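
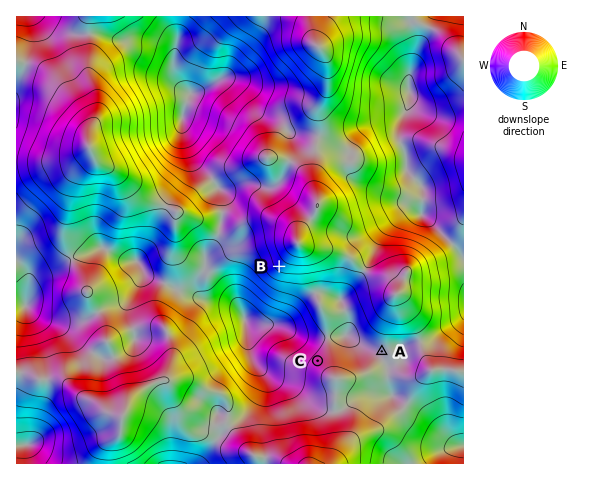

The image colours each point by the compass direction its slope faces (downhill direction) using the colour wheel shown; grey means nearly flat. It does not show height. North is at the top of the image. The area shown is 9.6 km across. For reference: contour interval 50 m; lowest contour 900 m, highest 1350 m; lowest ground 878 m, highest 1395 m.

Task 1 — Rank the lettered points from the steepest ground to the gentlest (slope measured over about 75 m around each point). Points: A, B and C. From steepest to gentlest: B C A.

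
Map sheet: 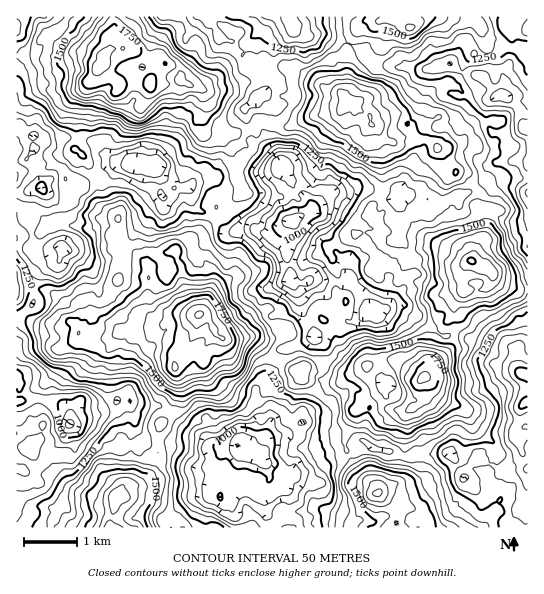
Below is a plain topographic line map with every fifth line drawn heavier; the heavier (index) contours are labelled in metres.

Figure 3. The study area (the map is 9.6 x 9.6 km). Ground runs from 880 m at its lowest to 1910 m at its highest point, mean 1340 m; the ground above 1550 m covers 15.1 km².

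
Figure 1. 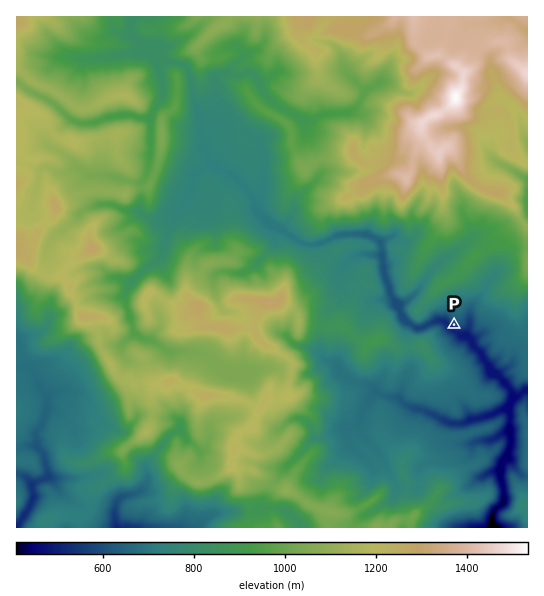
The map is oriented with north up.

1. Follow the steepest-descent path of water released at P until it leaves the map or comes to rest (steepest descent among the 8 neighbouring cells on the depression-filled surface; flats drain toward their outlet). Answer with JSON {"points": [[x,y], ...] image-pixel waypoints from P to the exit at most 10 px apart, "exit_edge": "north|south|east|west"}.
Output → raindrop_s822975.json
{"points": [[454, 325], [458, 334], [469, 339], [478, 350], [485, 361], [494, 371], [503, 382], [511, 393], [510, 403], [510, 414], [510, 425], [510, 435], [510, 446], [503, 457], [502, 467], [502, 478], [503, 489], [503, 499], [495, 510], [493, 521], [493, 527]], "exit_edge": "south"}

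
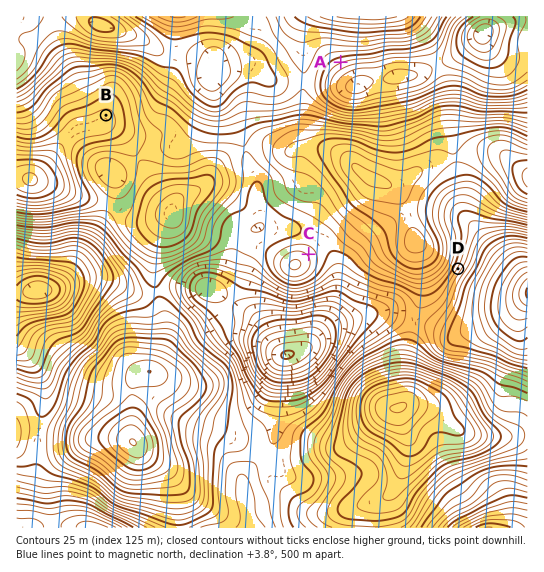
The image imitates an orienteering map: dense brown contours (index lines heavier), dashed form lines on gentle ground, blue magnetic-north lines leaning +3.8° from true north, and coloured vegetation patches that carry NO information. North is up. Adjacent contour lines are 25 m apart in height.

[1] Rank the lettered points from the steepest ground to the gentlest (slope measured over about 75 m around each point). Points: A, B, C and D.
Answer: D A C B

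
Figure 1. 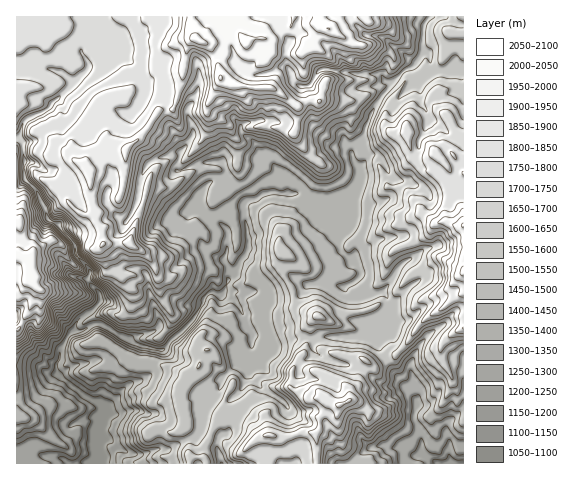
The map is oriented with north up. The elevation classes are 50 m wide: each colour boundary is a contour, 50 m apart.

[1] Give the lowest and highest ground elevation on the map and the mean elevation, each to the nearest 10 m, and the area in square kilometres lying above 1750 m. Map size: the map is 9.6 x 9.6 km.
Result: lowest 1060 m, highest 2080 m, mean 1580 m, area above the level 23.2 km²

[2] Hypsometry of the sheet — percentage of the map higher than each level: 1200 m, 96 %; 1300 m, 91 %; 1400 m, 78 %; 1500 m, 62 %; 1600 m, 46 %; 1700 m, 33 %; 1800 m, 18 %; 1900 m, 7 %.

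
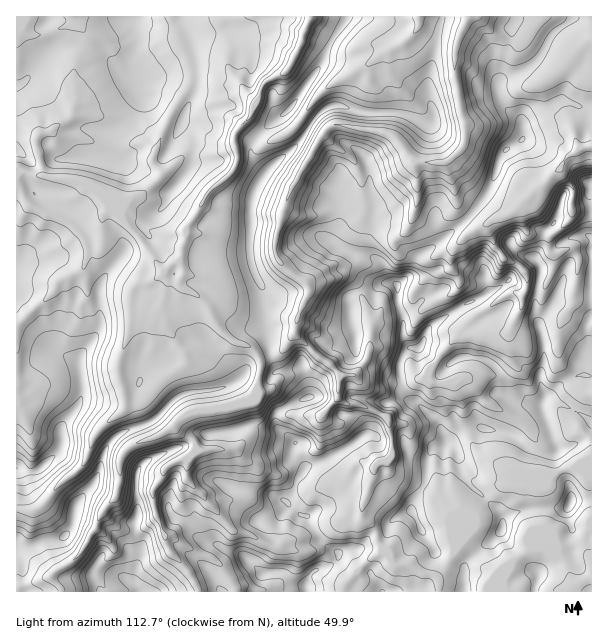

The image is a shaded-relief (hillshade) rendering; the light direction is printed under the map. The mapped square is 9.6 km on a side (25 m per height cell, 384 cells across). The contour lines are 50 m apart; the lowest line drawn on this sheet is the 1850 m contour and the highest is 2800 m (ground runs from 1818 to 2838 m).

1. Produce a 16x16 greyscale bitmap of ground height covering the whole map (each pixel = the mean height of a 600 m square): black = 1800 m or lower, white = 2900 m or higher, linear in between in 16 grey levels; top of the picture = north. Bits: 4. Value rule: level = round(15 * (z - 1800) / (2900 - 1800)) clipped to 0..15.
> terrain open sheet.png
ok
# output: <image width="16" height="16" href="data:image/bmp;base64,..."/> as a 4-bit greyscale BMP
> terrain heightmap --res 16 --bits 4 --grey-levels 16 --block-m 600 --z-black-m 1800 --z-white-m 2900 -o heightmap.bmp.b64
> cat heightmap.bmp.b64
<image width="16" height="16" href="data:image/bmp;base64,Qk32AAAAAAAAAHYAAAAoAAAAEAAAABAAAAABAAQAAAAAAIAAAAATCwAAEwsAABAAAAAAAAAAAAAAABEREQAiIiIAMzMzAERERABVVVUAZmZmAHd3dwCIiIgAmZmZAKqqqgC7u7sAzMzMAN3d3QDu7u4A////AKm8qs3czMu7qpqau8zMzLuJiZmsuszMzKiIeJu6rMzMiWZnipqs3Mx4ZWZoiKu8zHhlVWZ4q6qrd2VVVXiamap2ZERlWJiJmXZVRGRnZmeJZVVUZGZVVFdVVVRUVUI1RmZmZUU0IyVUZmdlRUREJER2d2VDQiMkM2Z3ZVMzIhIz"/>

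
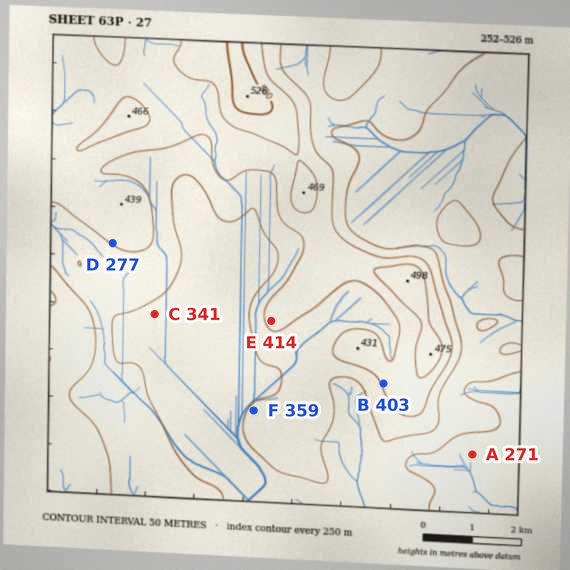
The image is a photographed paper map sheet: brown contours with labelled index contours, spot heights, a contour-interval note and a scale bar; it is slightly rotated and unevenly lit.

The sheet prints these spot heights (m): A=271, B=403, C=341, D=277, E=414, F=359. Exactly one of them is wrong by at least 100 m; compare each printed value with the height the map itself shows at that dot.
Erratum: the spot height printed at D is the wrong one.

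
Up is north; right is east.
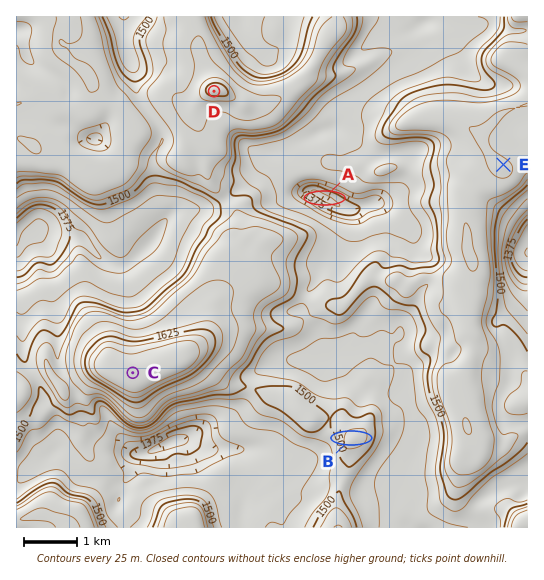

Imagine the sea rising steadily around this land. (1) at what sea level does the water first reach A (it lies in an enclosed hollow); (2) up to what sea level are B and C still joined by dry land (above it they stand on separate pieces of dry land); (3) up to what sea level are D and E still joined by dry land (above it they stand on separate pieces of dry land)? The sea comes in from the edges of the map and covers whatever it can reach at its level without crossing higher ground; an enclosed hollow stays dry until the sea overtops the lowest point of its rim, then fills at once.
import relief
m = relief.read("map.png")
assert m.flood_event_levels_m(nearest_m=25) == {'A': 1450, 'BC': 1500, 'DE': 1475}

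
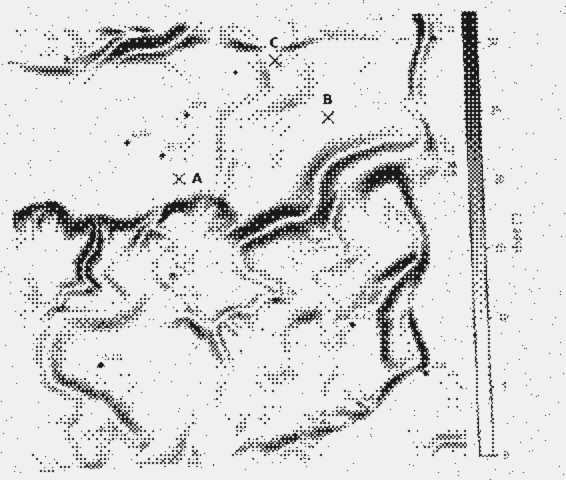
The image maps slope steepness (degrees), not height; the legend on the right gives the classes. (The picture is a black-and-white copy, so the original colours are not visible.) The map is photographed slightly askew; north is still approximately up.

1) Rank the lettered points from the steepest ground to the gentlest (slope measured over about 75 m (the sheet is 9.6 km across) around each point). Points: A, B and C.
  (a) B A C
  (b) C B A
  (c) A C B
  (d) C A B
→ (d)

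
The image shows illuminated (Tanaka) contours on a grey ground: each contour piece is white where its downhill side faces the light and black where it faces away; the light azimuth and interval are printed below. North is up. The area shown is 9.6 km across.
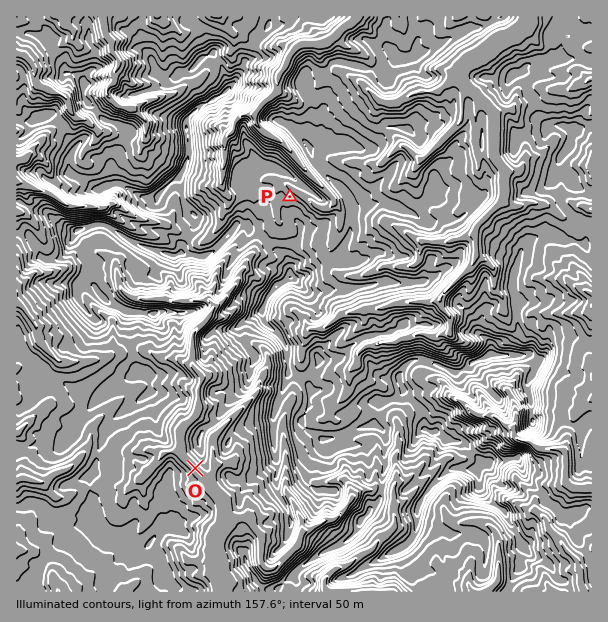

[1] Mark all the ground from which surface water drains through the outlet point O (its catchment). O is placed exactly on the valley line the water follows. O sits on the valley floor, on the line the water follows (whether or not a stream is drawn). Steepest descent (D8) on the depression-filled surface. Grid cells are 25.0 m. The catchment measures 9.759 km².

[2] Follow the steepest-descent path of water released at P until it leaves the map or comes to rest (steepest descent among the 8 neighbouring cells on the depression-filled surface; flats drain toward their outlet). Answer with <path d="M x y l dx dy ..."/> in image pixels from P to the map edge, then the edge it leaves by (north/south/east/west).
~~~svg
<path d="M290 197l4-5 5 0 19 15 9 2 6-5 0-6-31-31 0-2-5-4 0-2-4-4 0-2-14-13-15-8-7-7-2-3 0-9 3-3 0-2 20-18 0-13 6-8 6-15 9-9 3-1 22 0 2-2 3 0 16-16 5-2 6-6 0-1"/>
exit: north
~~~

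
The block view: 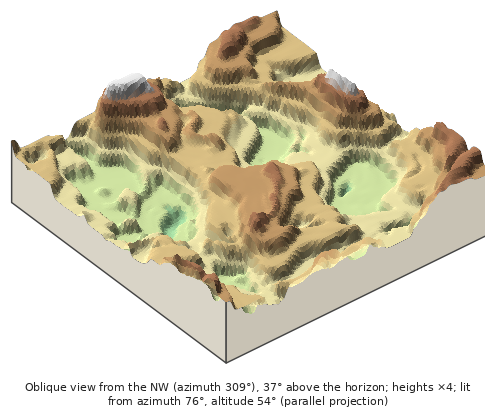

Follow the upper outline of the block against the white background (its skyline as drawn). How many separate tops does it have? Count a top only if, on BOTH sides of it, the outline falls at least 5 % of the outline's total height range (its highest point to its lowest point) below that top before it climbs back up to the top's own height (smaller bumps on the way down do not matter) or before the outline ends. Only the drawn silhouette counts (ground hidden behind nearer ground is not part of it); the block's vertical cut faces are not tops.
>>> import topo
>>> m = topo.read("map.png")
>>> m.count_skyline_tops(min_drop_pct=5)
3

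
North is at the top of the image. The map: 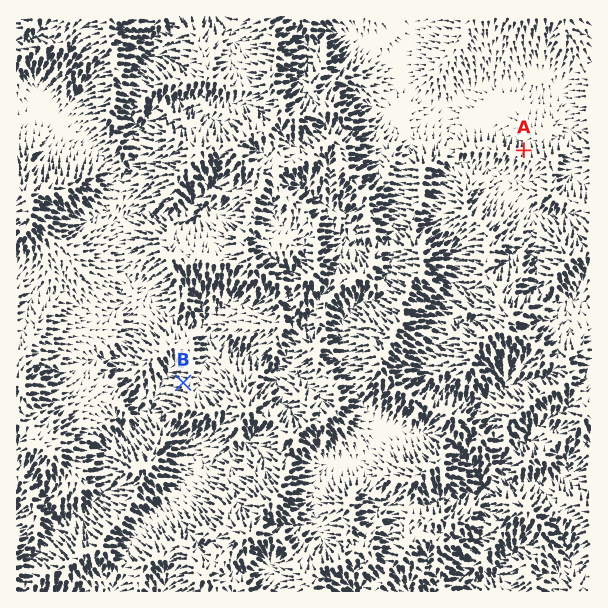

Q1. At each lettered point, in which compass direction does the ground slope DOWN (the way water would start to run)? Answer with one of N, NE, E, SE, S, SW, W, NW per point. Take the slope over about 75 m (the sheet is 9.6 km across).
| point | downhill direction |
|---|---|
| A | N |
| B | W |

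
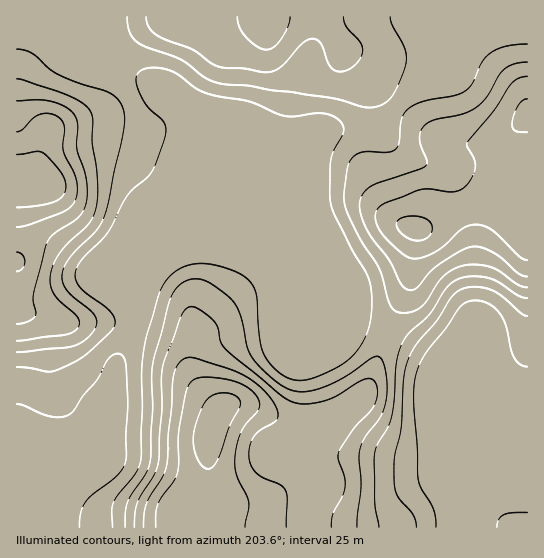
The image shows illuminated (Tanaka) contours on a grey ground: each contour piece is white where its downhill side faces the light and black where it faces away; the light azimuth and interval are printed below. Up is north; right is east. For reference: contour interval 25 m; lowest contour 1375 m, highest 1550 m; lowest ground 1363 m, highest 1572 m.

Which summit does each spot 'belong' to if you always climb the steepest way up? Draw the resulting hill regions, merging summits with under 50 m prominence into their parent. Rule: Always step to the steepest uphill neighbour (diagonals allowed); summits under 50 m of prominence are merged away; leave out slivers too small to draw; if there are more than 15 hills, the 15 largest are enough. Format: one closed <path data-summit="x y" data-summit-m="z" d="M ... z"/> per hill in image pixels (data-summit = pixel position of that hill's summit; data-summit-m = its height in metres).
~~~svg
<path data-summit="211 434" data-summit-m="1562" d="M207 251l-22 2-18 10-11 11-9 16-11 25-5 20-14 26-4 32-8 22 0 14-6 17-12 15-14 7-31 31-22 18 0 10 435 1 2-13-1-108-19-45-46-27-37-11-81-35-10-15-10-10-15-8z"/><path data-summit="414 229" data-summit-m="1532" d="M527 24l-33 13-11 7-20 25-50 22-36 40-50 0-13 9-28 12-102 101 23-2 31 5 15 8 10 10 10 15 81 35 37 11 46 26 19 46 0 98 2 7 10-14 15-13 7-2 38 0z"/><path data-summit="35 179" data-summit-m="1572" d="M106 16l-90 1 1 511 3-1 0-10 22-18 31-31 14-7 13-18 5-14 0-14 8-22 3-28 19-42-2-65 34-80 17-48 0-13-4-8-17-12-6-12-35-22-15-17z"/><path data-summit="265 17" data-summit-m="1513" d="M527 16l-420 0 0 30 22 22 28 17 6 12 12 7 9 13 0 13-4 13-47 115 0 63 23-47 11-11 14-7 12-11 93-93 28-12 13-9 50 0 36-40 50-22 20-25 11-7 33-13z"/>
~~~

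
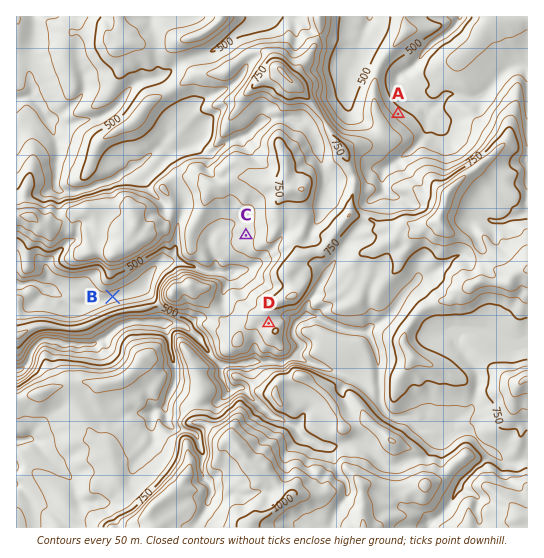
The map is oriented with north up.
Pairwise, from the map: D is higher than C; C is higher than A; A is higher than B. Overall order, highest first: D C A B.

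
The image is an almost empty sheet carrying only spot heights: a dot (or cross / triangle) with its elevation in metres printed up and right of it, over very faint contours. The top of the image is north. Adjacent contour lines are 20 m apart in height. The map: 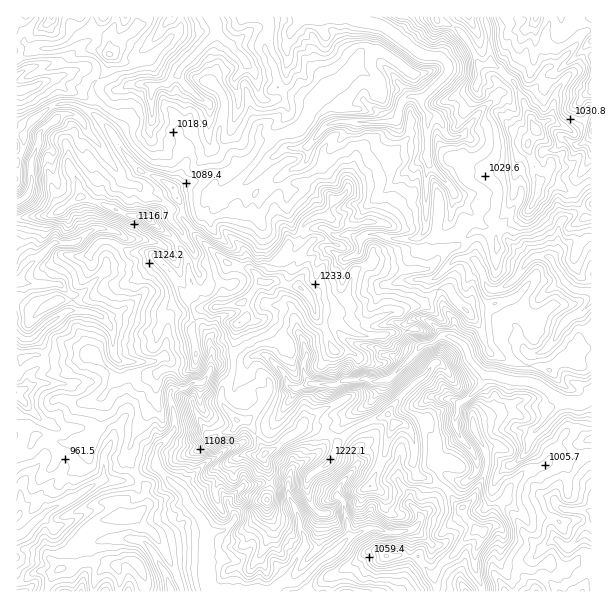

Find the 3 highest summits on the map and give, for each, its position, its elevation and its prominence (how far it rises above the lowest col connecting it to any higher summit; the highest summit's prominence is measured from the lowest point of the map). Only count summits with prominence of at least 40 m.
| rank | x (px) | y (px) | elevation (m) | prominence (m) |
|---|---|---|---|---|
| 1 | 240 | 323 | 1320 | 452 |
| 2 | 266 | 453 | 1286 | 81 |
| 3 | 237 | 420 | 1263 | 43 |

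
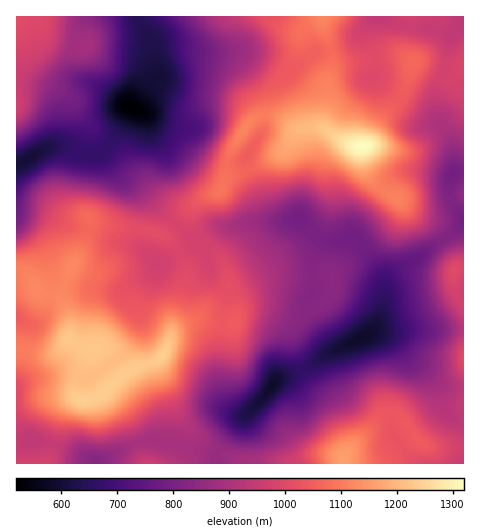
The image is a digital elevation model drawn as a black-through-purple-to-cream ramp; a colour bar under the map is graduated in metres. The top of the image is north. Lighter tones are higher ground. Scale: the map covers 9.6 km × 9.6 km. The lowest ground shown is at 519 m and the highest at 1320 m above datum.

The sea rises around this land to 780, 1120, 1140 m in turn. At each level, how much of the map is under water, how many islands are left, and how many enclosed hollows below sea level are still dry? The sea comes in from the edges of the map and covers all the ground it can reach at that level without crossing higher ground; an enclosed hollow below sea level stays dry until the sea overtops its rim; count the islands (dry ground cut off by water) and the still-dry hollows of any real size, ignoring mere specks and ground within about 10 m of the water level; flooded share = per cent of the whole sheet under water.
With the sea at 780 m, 11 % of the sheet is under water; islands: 0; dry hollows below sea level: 1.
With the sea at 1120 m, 90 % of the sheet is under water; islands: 2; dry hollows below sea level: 0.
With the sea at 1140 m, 92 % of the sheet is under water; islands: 2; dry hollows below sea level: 0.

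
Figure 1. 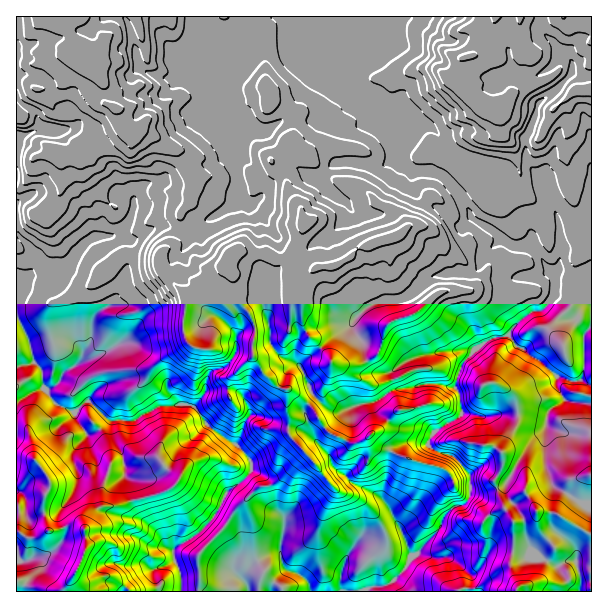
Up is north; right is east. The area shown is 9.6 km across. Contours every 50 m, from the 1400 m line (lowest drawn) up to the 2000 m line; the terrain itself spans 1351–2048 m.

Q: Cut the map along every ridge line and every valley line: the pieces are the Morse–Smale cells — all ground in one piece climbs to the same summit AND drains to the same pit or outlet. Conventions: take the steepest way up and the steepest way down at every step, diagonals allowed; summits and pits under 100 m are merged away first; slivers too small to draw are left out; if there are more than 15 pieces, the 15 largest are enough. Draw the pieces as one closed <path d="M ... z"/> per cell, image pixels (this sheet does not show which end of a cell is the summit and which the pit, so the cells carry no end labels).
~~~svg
<path d="M320 74l-7 3-23 34-20 17-9 4-13-6-9 0-4 2 0 40 7 29-2 7-42 19-7 7-12 0-11-4-10 0-24 14-7 0 3 6-6 38-10 19-13 7-7 7-3 7 0 15-12 24-14 9-4 8-7 6-8 4 8 13 21 9 9-9 5-1 22 19 23 0 25-15 36 0 12-15 24-1 11 5 9 20 18 5 10 7 23 3 10 8-8-27 11-14 9 9 11 6 42-10 12-10 13-3-5-2-5-10 0-6 12-9 18-7 15-3 36 0 10-9 12-6 14-1 5-10 11-10 8-4 7 0 7-6 7-12 2-15-2-6-8-7-6-12-9-8-22-2-18-15-18-11-3 0-6 6-6 0-21-18-18-10-7-10 0-10 4-5-3-1-13-11 0-13-20-44-6-6-17-6-15-12z"/><path d="M345 16l-329 1 1 350 18-5 7 7 2 20 6 1 4-4 7-6 1-6 16-10 4-5 2-8 7-12 0-15 3-7 7-7 10-4 7-10 6-12 4-21 2-18-2-5 6 0 24-14 10 0 11 4 12 0 7-7 44-22-7-33 0-40 4-2 9 0 16 6 15-10 11-11 25-37 17 4 10-1-2-15 3-6-1-8 4-12z"/><path d="M467 350l-30 2-15 3-18 7-12 9 2 10 3 6 5 2-7 1-23 13-7 0-24 9-6 0-11-6-9-9-11 14 6 21 5 8-13-10-23-3-10-7-18-5-9-20-5-4-30 0-14 16 14 19 18 13 12 6 7 7 8 10 0 9-9 10-10 6-9 8-12 24-14 15-24 15 0 9 7 17 0 16 286 1 3-17-8-9-13-8-17 0-12-6 4-7 15-15 9-18 7-6 9-1 6-10-1-22-14-16-17-5-10-6 4-11 5-5 19-10 6-6-2-19-4-6 0-6 7-20 9-10z"/><path d="M591 16l-245 1 0 19-4 12 1 8-3 6 2 15 15 13 17 6 6 6 20 44 0 13 13 11 12 0 16 5 19 20 14 25 17 9 9 9 12 8 19 0 21 26 3 0 4-5 0-9 4-11 15-9 14 2z"/><path d="M35 362l-19 6 0 223 164 1 1-17-7-17 0-9 24-15 14-15 12-24 9-8 10-6 9-10-2-12-13-14-12-6-18-13-11-18-7-4-30 2-25 15-23 0-22-19-5 1-9 9-16-6-5-4-10-13-2-20z"/><path d="M509 336l-14 1-12 6-20 20-7 20 0 6 4 6 2 19-6 6-19 10-9 11 3 7 7 4 17 5 14 16 1 22-6 10-9 1-7 6-9 18-15 15-4 7 12 6 17 0 13 8 8 9-2 17 123 0 1-206-10-6-9 2-15-4-18-17-24-15z"/><path d="M587 238l-9 0-16 10-3 19-5 6 2 12-4 15-9 10-10 2-8 4-11 10-4 10 6 10 24 15 18 17 15 4 9-2 9 5 1-143z"/><path d="M425 170l-8 0-5 6 0 10 3 6 28 19 15 13 6 0 7-6-3-11-12-18-15-14z"/>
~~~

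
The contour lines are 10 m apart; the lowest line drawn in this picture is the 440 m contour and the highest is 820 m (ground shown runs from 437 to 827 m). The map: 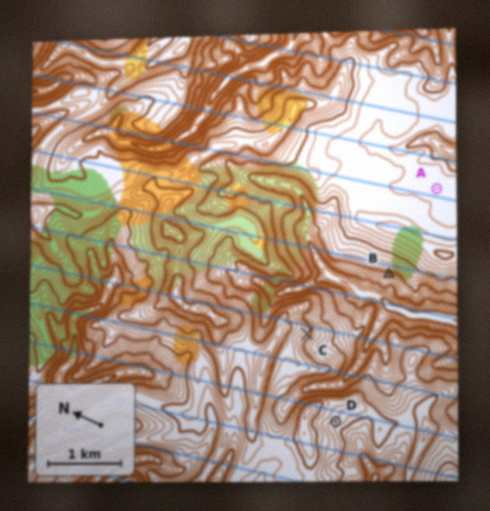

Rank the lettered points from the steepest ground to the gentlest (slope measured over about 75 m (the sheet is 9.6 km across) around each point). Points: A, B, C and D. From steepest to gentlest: B C D A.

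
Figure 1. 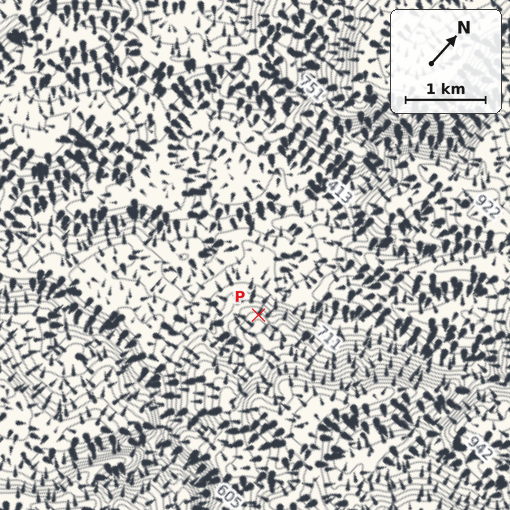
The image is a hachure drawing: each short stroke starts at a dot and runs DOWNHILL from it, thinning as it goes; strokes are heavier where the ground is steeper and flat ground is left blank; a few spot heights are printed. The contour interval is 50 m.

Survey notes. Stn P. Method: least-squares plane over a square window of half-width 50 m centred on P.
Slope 32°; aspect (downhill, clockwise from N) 334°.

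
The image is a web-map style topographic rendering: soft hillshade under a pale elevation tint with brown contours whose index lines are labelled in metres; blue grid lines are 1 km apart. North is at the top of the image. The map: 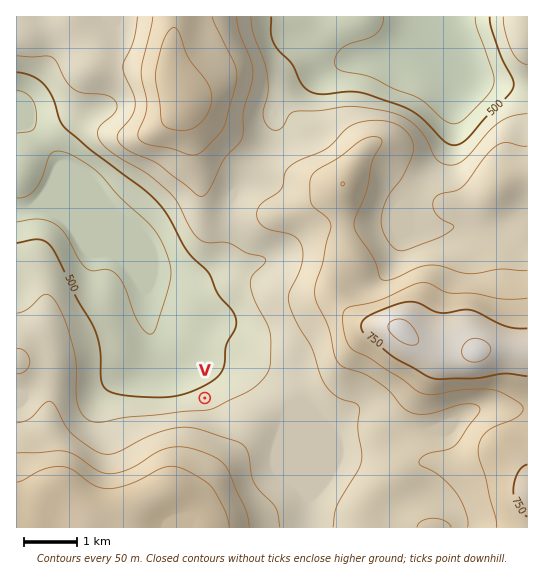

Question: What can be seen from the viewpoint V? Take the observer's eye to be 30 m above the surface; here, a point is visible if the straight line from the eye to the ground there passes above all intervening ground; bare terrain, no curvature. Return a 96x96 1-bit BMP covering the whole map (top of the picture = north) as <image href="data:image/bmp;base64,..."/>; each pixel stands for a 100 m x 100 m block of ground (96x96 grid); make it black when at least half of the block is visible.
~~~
<image width="96" height="96" href="data:image/bmp;base64,Qk2+BAAAAAAAAD4AAAAoAAAAYAAAAGAAAAABAAEAAAAAAIAEAAATCwAAEwsAAAIAAAAAAAAA////AAAAAAAAAAAAAAAAAAAAAAAAAAAAAAAAAAAAAAAAAAAAAAAAAAAAAAYAAAAAAAAAAAAAAA4AAAAAAAAAAAAAAA4AB4AAAAAAAAAAAB4AD4AAAAAAAAAAAD4AH4AAAAAAAAAAAH8AP4AAAAAAAAAAAH8A/wAD4AAAAAAAAf8B/wAf8AAAAAAAA/8B/wAf+AAAAAAAD/4D/wAf/AAAAAAAD/4D/wAf/gAAAAAAH/gB/wAP/wAAAAAAH/AB/wAP/4AAAAAAH+AB/wAf/4AAAAAAD+AB/4A//8AAAAAAD+AD/////8AAABgAB/AD/////+AAAD4AAfgD//////AAAD+AAB4D//////AAAH/AAAAD//////gABP/gAAAD//////8AOD/wAAAD///////A+D/wAAAB///////h+D/4AAAB/////////H/8AAAB///////////8AAAB///////////+AAAB///////////8AADB///////////8AABh///////////4AABj///////////gAABj///////////AAAAD//////////+AAAAD//////////8AAAAD//////////4AAAAD//////////wAAAAD//////////gAAAAD/////////wAAAAAD/////////AAAAAAD////////+AAAAAAD////////8AAAAAAD////////4AAAAAAD////////4AAAAAAD/P////4PwAAAAAAD/H////gHwAAAAAAD+H////AHwAAAAAAH+H////AHwAAAAAAH+H////AD8AAAAAAH+H////gD+AAAAAAH8f////4H8AAAAAAH///////P8AAAAAAD////////4AAAAAAD////////4AAAAAAB////////4AAAAAAA////////4AAAAAAA////////8AAAAAAB////////+AAAAAAD/////xAP/AAAAAAH/////gAD/gAAAAAf/////gAD/gAAAAD//////gAD/AAAAAD//////wAB+AAAAAD//////4AB8AAAAAD//////8ABAAAAAAD//////8AAAAAAAAD//////+AAAAAAAAB//////+AAAAAAAAB//////+AAAAAAAAA///////AAAAAAAAAf//////AAAAAAAAAP//////AAAAAAAAAH/gH//+AAAAAAAAAD+AB//8AAAAAAAAAB+AAf/4AAAAAAAAAA8AAP/wAAAAAAAAAAcAAH/wAAAAAAAADAcAAA/wAAAAAAAADAcAAAB4AAAAAAAACA8AAAAcAAAAAAAACB8AAAAMAAAAAAAADj8AAAAGAAAAAAAAD/+AAAACAAAAAAAAD/+AAAAAAAAAAAAAD/mAAAAAAAAAAAAAD/AAAAAAAAAAAAAAD/AAAAAAAAAAAAAAD/AAAAAAAAAAAAAAD/AAAAAAAAAAAAAAD/AAAAAAAAAAAAAAD/AAAAAAAAAAAAAAA/AAAAAAAAAAAAAAAGAAAAAAAAAAAAAAAAAAAAAAAAAAAAAAAAAAAAAAAAAAAAAAA="/>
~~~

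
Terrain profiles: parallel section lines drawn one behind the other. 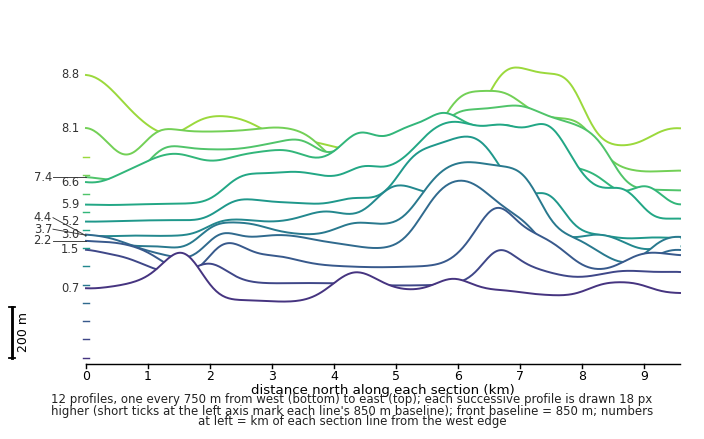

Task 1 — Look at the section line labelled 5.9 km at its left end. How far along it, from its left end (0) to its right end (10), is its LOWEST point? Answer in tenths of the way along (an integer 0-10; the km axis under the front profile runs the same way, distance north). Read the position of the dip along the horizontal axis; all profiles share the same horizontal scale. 10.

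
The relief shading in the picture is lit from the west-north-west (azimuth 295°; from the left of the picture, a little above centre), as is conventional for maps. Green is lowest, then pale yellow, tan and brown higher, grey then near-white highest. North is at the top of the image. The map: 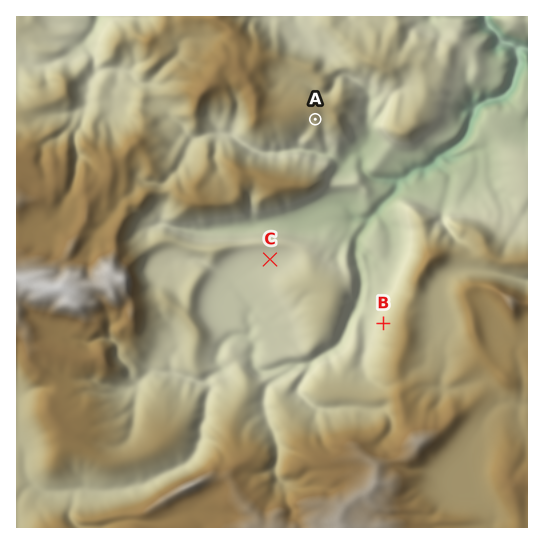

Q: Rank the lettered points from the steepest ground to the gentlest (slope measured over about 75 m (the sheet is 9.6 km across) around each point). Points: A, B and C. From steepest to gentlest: B A C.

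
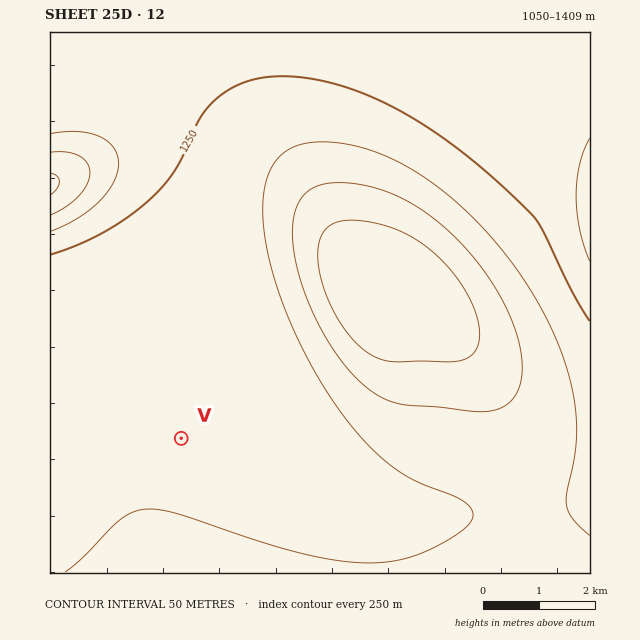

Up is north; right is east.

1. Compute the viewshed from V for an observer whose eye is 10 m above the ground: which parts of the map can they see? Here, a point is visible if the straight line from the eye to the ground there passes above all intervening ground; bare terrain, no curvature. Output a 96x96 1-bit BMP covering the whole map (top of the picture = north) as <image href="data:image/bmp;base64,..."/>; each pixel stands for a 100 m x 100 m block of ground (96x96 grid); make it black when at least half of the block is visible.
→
<image width="96" height="96" href="data:image/bmp;base64,Qk2+BAAAAAAAAD4AAAAoAAAAYAAAAGAAAAABAAEAAAAAAIAEAAATCwAAEwsAAAIAAAAAAAAA////AAAAAAA/////////4AAAAAB/////////4AAAAAD/////////4AAAAAD/////////4AAAAAH/////////8AAAAAP/////////8AAAAAf/////////8AAAAA//////////8AAAAB//////////4AAAAB//////////4AAAAD//////////wAAAAD//////////gAAAAD//////////AAAAAB/////////+AAAAAB/////////8AAAAAA/////////4AAAAAA/////////wAAAAAAf////////gAAAAAAf////////AAAAAAAf///////+AAAAAAAP///////8AAAAAAAP///////4AAAAAAAP///////4AAAAAAAP///////wAAAAAAAP///////gAAAAAAAH///////AAAAAAAAH///////AAAAAAAAH//////+AAAAAAAAH//////8AAAAAAAAH//////8AAAAAAAAH//////4AAAAAAAAP//////wAAAAAAAAP//////wAAAAAAAAP//////gAAAAAAAAP//////gAAAAAAAAP//////AAAAAAAAAP/////+AAAAAAAAAf/////+AAAAAAAAAf/////8AAAAAAAAAf/////8AAAAAAAAAf/////4AAAAAAAAA//////4AAAAAAAAA//////wAAAAAAAAB//////wAAAAAAAAB//////gAAAAAAAAB//////AAAAAAAAAD//////AAAAAAAAAD//////AAAAAAAAAH/////+AAAAAAAAAH/////+AAAAAAAAAP/////8AAAAAAAAAP/////8AAAAAAAAAf/////4AAAAAAAAAf/////4AAAAAAAAA//////4AAAAAAAAB//////wAAAAAAAAB//////wAAAAAAAAD//////wAAAAAAAAH//////gAAAAAAAAH//////gAAAAAAAAP//////gAAAAAAAAf//////gAAAAAAAA///////gAAAAAAAA///////gAAAAAAAB///////gAAAAAAAD///////gAAAAAAAH///////gAAAAAAAP///////gAAAAAAAf///////wAAAAAAA///8////wAAAAAAB///8P///wAAAAAAD///8B///wAAAAAAH///8AH//wAAAAAAP///8AA//wAAAAAAf///8AAD/4AAAAAA////8AAAP4AAAAAD////8AAAD4AAAAAH////8AAAB4AAAAAP////8AAAB8AAAAA/////8AAAA8AAAAD/////8AAAA+AAAAH/////8AAAA+AAAAf/////8AAAB/AAAB//////8AAAB/gAAP//////8AAAB/4AB///////4AAAB/+Af///////4AAAB///////////4AAAB///////////4AAAB///////////8AAAB///////////8AAAD/////////wAcAAAD/////////AAAAAAD////////8AAAAAAD////////wAAAAAAD////////gAAAAAAH////////AAAA="/>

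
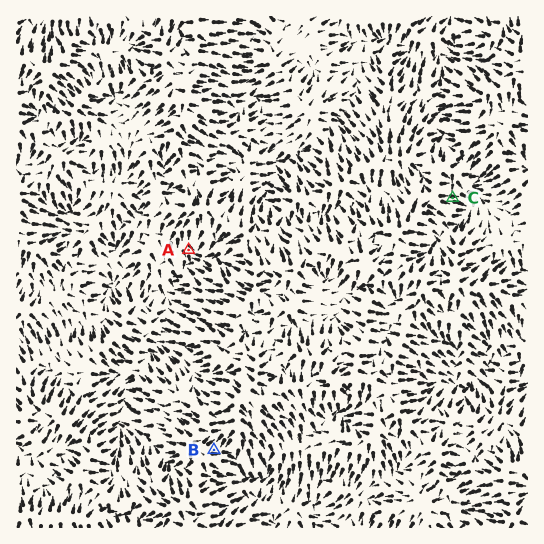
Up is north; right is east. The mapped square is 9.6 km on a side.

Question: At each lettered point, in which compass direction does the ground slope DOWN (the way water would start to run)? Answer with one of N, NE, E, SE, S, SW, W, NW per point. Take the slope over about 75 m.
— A SE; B E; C E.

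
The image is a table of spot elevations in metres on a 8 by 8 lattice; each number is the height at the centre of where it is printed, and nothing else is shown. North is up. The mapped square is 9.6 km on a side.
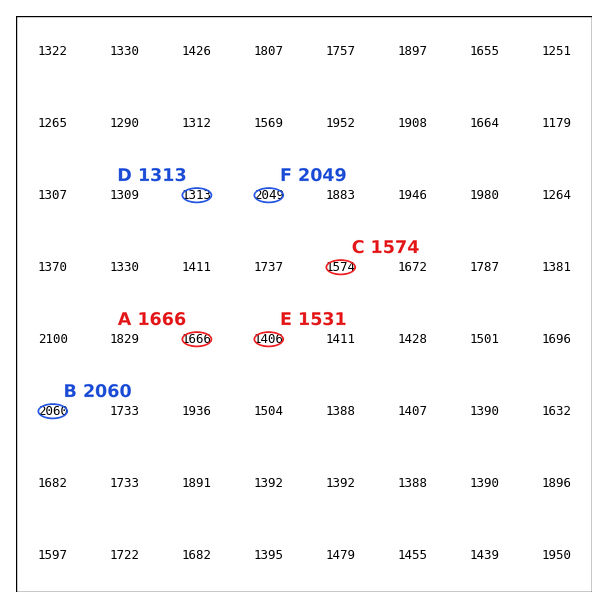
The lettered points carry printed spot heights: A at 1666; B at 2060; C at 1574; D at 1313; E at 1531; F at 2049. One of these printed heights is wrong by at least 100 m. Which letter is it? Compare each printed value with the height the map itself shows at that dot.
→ E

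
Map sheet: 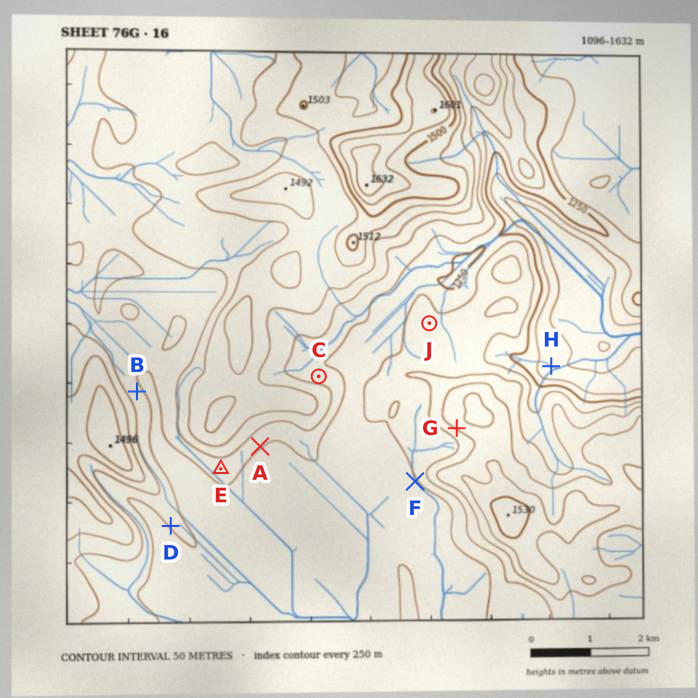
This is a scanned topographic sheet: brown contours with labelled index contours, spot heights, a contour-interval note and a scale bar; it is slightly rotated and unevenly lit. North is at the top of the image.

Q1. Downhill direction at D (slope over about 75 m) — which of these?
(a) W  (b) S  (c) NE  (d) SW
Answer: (d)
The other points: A SE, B NE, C N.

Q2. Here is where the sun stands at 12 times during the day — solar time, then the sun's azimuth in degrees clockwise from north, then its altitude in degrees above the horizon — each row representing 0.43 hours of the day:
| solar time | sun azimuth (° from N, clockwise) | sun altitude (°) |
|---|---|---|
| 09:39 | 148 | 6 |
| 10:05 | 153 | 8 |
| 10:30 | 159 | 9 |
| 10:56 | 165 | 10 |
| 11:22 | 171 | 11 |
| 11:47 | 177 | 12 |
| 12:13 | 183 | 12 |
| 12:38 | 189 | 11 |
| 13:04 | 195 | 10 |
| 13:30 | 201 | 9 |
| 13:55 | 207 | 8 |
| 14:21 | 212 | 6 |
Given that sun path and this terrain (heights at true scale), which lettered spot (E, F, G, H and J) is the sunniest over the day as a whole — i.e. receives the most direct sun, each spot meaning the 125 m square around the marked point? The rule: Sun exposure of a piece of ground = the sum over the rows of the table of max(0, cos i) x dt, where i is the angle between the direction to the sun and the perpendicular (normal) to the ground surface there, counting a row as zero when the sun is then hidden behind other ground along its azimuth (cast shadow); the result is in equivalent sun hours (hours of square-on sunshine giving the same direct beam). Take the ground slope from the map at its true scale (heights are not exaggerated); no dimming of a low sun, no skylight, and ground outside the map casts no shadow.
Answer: G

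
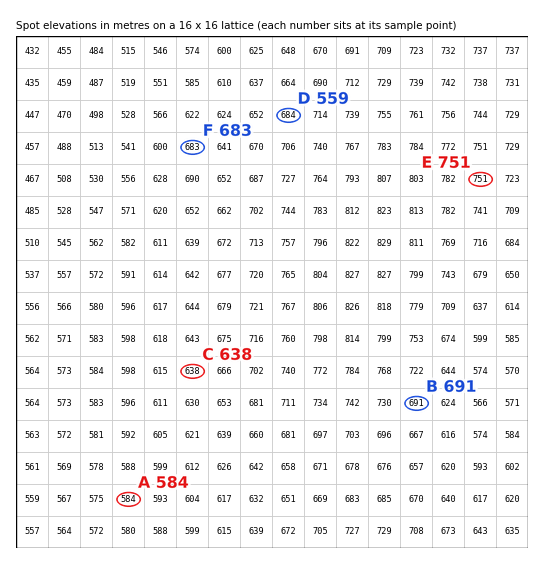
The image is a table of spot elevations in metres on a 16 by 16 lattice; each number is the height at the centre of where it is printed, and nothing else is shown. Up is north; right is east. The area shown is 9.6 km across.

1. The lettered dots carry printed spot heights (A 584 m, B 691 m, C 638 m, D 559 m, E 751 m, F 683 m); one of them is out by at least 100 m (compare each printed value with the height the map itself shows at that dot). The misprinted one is D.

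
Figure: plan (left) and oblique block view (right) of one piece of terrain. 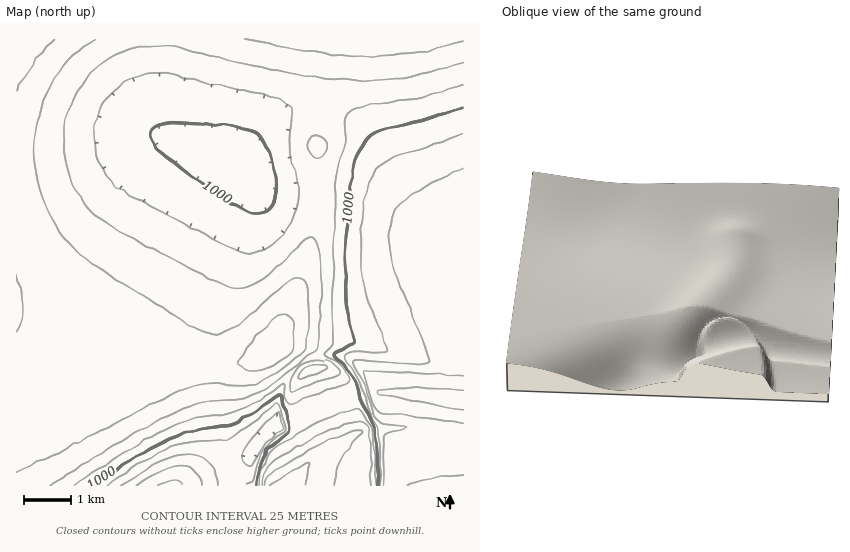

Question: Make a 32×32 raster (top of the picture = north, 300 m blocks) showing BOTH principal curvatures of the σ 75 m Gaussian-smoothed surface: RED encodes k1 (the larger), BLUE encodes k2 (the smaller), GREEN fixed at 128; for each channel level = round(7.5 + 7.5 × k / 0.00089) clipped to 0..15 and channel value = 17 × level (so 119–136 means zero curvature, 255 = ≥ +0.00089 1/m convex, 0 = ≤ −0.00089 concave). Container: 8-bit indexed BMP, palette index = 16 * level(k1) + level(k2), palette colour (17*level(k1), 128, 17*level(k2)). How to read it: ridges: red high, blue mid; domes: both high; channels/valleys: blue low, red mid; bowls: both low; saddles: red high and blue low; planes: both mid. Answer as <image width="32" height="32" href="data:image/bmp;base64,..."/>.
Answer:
<image width="32" height="32" href="data:image/bmp;base64,Qk02CAAAAAAAADYEAAAoAAAAIAAAACAAAAABAAgAAAAAAAAEAAATCwAAEwsAAAABAAAAAAAAAIAAABGAAAAigAAAM4AAAESAAABVgAAAZoAAAHeAAACIgAAAmYAAAKqAAAC7gAAAzIAAAN2AAADugAAA/4AAAACAEQARgBEAIoARADOAEQBEgBEAVYARAGaAEQB3gBEAiIARAJmAEQCqgBEAu4ARAMyAEQDdgBEA7oARAP+AEQAAgCIAEYAiACKAIgAzgCIARIAiAFWAIgBmgCIAd4AiAIiAIgCZgCIAqoAiALuAIgDMgCIA3YAiAO6AIgD/gCIAAIAzABGAMwAigDMAM4AzAESAMwBVgDMAZoAzAHeAMwCIgDMAmYAzAKqAMwC7gDMAzIAzAN2AMwDugDMA/4AzAACARAARgEQAIoBEADOARABEgEQAVYBEAGaARAB3gEQAiIBEAJmARACqgEQAu4BEAMyARADdgEQA7oBEAP+ARAAAgFUAEYBVACKAVQAzgFUARIBVAFWAVQBmgFUAd4BVAIiAVQCZgFUAqoBVALuAVQDMgFUA3YBVAO6AVQD/gFUAAIBmABGAZgAigGYAM4BmAESAZgBVgGYAZoBmAHeAZgCIgGYAmYBmAKqAZgC7gGYAzIBmAN2AZgDugGYA/4BmAACAdwARgHcAIoB3ADOAdwBEgHcAVYB3AGaAdwB3gHcAiIB3AJmAdwCqgHcAu4B3AMyAdwDdgHcA7oB3AP+AdwAAgIgAEYCIACKAiAAzgIgARICIAFWAiABmgIgAd4CIAIiAiACZgIgAqoCIALuAiADMgIgA3YCIAO6AiAD/gIgAAICZABGAmQAigJkAM4CZAESAmQBVgJkAZoCZAHeAmQCIgJkAmYCZAKqAmQC7gJkAzICZAN2AmQDugJkA/4CZAACAqgARgKoAIoCqADOAqgBEgKoAVYCqAGaAqgB3gKoAiICqAJmAqgCqgKoAu4CqAMyAqgDdgKoA7oCqAP+AqgAAgLsAEYC7ACKAuwAzgLsARIC7AFWAuwBmgLsAd4C7AIiAuwCZgLsAqoC7ALuAuwDMgLsA3YC7AO6AuwD/gLsAAIDMABGAzAAigMwAM4DMAESAzABVgMwAZoDMAHeAzACIgMwAmYDMAKqAzAC7gMwAzIDMAN2AzADugMwA/4DMAACA3QARgN0AIoDdADOA3QBEgN0AVYDdAGaA3QB3gN0AiIDdAJmA3QCqgN0Au4DdAMyA3QDdgN0A7oDdAP+A3QAAgO4AEYDuACKA7gAzgO4ARIDuAFWA7gBmgO4Ad4DuAIiA7gCZgO4AqoDuALuA7gDMgO4A3YDuAO6A7gD/gO4AAID/ABGA/wAigP8AM4D/AESA/wBVgP8AZoD/AHeA/wCIgP8AmYD/AKqA/wC7gP8AzID/AN2A/wDugP8A/4D/AIeHiJiYh4eHd3Z2dXaGlpaC1LjIl3d3d4f4gHd3h4eHh4iIiIiXh4eHd3Z2doaXhnLTp4fIl3d3h/eAd3d3d3eIiIiIh4eXl4eHh4aGhoaGhKDoh4e4t4eX93B3d3d3d4iIiIiHh4eHl4eHh4eHh4eGgKDUhoenyNnVgYeHl5eniIiIiIiHh4eHh4eHh4eHh4eGQOOFhoaH+MO0uLenp5eHh4eIiIiIh4eHh4eHh4eXl4dw9oWFhYX2cHWGhoaGhYeHh4eHiIiIiIeHh4eHh5eYl4DnhnV1hfdwdYV1dXV1h4eHh4eHh4iIiIiXl4eHh5iohbHYh5b3xXB1hXZ2doaHh4eHh4eHh4eHh4eHl5eXqKiogsH4+cSAdYeXp6e3p4eHh4eHh4eHh4eHh4eHh4eXqLi4pZGQgJW3x7eXh4eHh4eHh4eHh4eHiIeHh4eHh4eImJiIh5enp5eHh4eHh4eHh4eHh4eHh4eIiIeHh4eHh4eYmJiHh4eHh4eHh4eHh4eHh4eHh4eHh4eIiIeHh4eHh4iYmIeHd3eHh4eHh4eHh4eHh4eHh4eHh4iIh4eHh4eHiJiYiId3d3d3h4d3d4eHh4eHh4eHh4eHiIiIh4eHh4eHl5eXh3d3d3d3d3d3d4eHh4eHh4eHh4eHiIiHh4eHd3eHl5eHd3d3d3d3d3d3h4eHh4eHh4eHh4eIiIiHd3d3d4eXl4d3d3d3d3d3d3eHh4eHh4eHh4eHh4iHh3d3d3d3h5eXh4d3d3d3d3d3d4eHh4eHh4eHh4d3h4eHd3d3d3d3l5eXh3d3d3d3d3d3h4eHh4eHh3d3d3d3h4eHd3d3d3eHl5eHd3d3d3d3d3eHh4eHh3d3d3d3d3eHh4d3d3d3d4eXl4d3d3d3d3d3d4eHh4d3d3d3d3d3d4eHh3d3d3d3h5eXh3d3d3d3h4eHh4eHh3d3d3d3d3d3h4d3d3d3d3eHl5eHd3d3d4eHh4eHh4d3d3d3d3d3d3eHh3d3d3d3h5iYl4d3d3d3h4eHh4eHh3d3d3d3d3d3h4eHd3d3d4eHmJmYh4eHd3eHh4eHh4eHd3d3d3d3d3eHh4d3d3d3h4eHmJeHh4d3h4eHh4eHh4d3d3d3d3d3d4eHh4d3d3eHh4eHh4eHh4eHh4eHh4eHh3d3d3d3d3d3h4eHh3d3d3eHh4eHh4eHh4eHh4eHh4eHd3d3d3d3d3d3h4eHh3d3d4eHh4eHh4eHh4eHh4eHh4eHd3d3d3d3d3eHh4eHh4eHh4eHh4eHh4iIiIiHh4eHh4d3d3d3d3d3d4eHh4eHh4eHh4eHiIiIiIiIiIiHh4eHh4d3d3d3d3d3d4eHh4eIiIiIiIiIiIiIiIiIiIg="/>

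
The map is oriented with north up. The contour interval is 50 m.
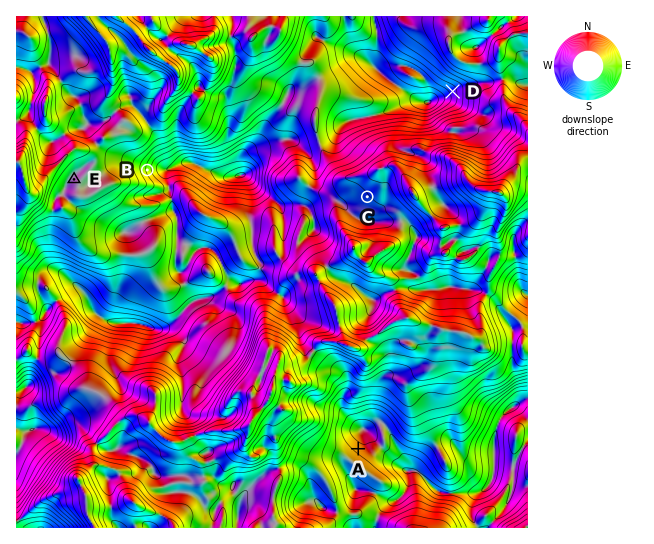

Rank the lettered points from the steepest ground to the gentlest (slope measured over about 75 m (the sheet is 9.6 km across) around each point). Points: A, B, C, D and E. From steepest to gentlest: B D A C E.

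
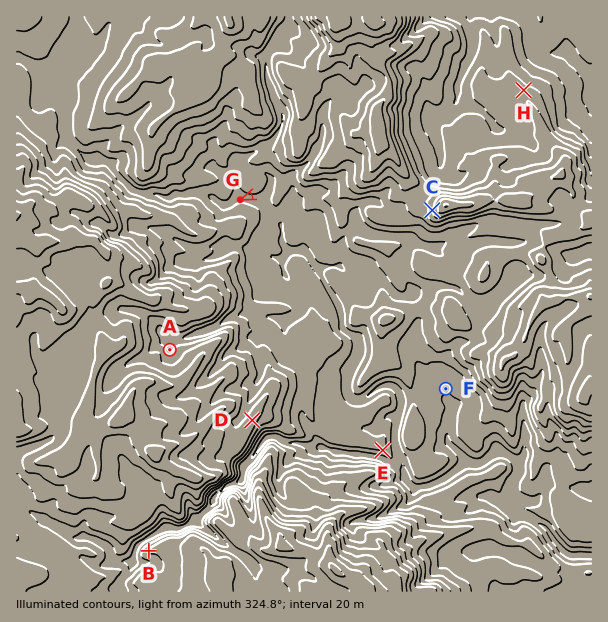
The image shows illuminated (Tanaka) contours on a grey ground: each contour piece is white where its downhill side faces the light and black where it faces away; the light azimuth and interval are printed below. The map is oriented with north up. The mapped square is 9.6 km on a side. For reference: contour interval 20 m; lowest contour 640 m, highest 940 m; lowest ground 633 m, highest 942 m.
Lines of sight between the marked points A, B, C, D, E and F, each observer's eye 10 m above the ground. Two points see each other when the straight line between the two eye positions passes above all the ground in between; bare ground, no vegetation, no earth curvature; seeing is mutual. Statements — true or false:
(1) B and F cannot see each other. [true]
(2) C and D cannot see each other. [false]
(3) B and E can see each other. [false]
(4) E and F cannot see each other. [true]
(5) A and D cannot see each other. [true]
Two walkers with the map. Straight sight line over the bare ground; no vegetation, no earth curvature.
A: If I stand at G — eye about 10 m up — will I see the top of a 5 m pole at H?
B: No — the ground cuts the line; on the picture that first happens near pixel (279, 185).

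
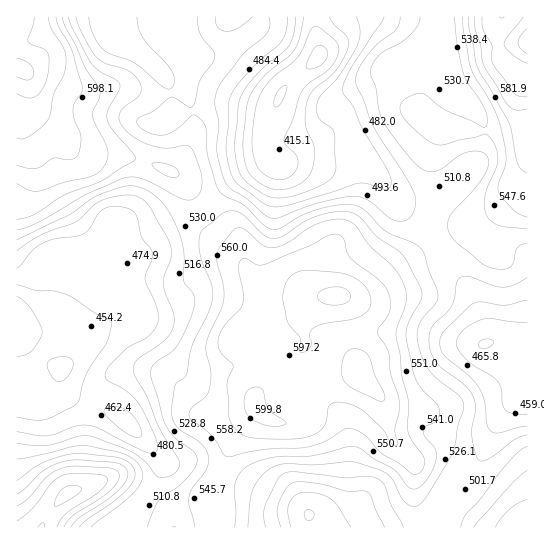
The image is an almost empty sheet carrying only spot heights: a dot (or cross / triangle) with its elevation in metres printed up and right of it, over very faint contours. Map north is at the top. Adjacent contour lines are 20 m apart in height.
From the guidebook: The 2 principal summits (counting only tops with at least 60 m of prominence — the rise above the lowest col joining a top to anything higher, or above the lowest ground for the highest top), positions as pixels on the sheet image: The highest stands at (337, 295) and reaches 625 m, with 88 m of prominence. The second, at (67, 494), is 623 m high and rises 116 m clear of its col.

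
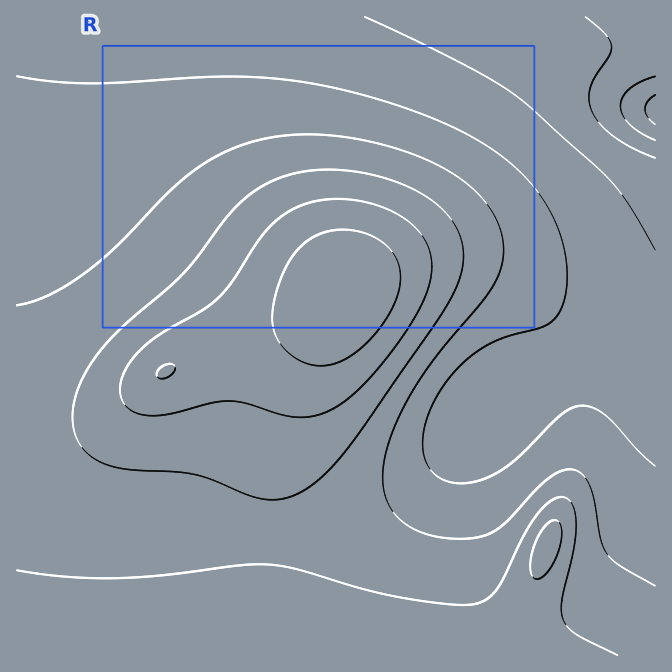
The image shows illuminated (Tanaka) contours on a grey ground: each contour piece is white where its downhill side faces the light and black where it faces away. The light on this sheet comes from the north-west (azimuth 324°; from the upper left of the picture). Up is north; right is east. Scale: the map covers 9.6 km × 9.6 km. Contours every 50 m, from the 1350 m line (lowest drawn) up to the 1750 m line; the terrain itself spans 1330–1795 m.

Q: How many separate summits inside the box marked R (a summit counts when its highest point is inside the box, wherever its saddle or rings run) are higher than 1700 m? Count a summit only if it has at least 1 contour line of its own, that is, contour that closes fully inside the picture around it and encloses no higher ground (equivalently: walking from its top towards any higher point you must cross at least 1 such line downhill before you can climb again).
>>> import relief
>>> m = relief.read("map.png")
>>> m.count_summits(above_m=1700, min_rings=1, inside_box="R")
1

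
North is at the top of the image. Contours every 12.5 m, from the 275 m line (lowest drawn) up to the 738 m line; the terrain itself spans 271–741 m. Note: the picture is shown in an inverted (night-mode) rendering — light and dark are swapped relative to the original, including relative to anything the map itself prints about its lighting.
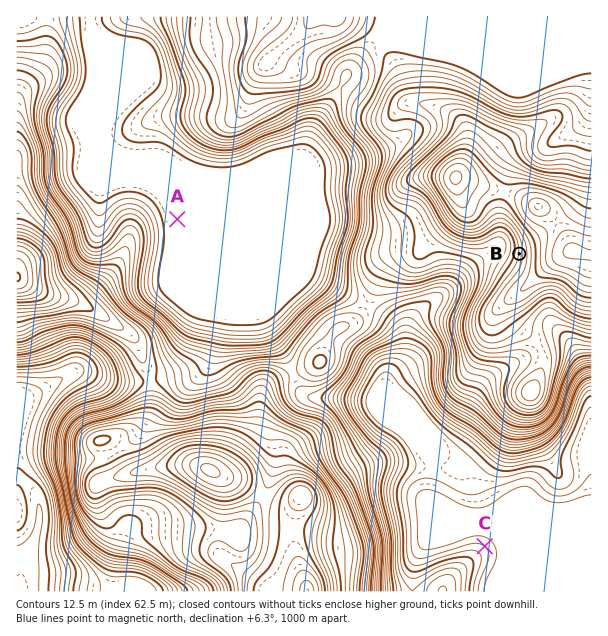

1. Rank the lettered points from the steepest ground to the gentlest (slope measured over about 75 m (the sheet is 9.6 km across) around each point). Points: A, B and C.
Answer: B C A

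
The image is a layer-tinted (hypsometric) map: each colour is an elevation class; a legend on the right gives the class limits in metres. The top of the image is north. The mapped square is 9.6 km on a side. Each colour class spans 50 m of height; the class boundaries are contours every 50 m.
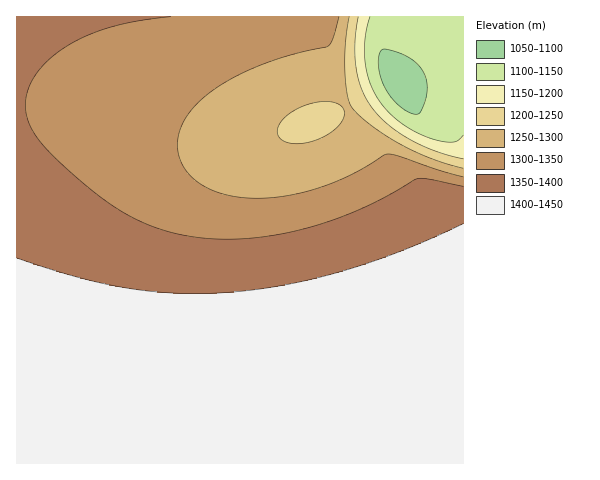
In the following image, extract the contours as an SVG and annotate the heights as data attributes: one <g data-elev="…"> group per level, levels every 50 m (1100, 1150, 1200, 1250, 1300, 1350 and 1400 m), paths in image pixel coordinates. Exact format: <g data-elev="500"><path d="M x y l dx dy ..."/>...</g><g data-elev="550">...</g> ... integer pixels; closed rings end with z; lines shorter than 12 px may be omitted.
<g data-elev="1100"><path d="M412 114l-8-5-8-6-7-9-6-10-4-11-1-11 1-8 4-5 13 3 13 5 9 8 6 9 3 13-2 14-6 12z"/></g><g data-elev="1150"><path d="M463 135l-5 6-6 1-11-1-13-3-25-14-11-8-9-11-12-18-6-23 0-24 5-23"/></g><g data-elev="1200"><path d="M463 159l-28-8-25-12-22-15-16-16-10-19-6-21-1-25 3-26"/></g><g data-elev="1250"><path d="M463 168l-31-9-30-14-28-18-21-18-5-13-3-25 0-26 4-28"/><path d="M288 143l-8-5-3-8 5-10 11-9 15-7 15-3 13 2 7 6 1 6-2 6-5 6-9 7-21 9-10 1z"/></g><g data-elev="1300"><path d="M463 177l-25-7-40-14-10-2-37 21-31 12-34 9-31 2-23-2-18-5-15-8-12-11-8-15-1-18 6-17 13-18 23-19 31-16 35-13 42-10 5-7 6-22"/></g><g data-elev="1350"><path d="M463 186l-35-7-11 0-43 24-41 17-43 12-42 6-34 1-33-4-29-9-28-13-20-13-20-17-27-23-15-16-9-13-5-12-3-11 2-13 5-14 10-15 14-13 18-11 20-9 22-7 24-5 31-4"/></g><g data-elev="1400"><path d="M463 224l-60 26-59 21-57 13-57 8-51 1-50-5-51-11-61-19"/></g>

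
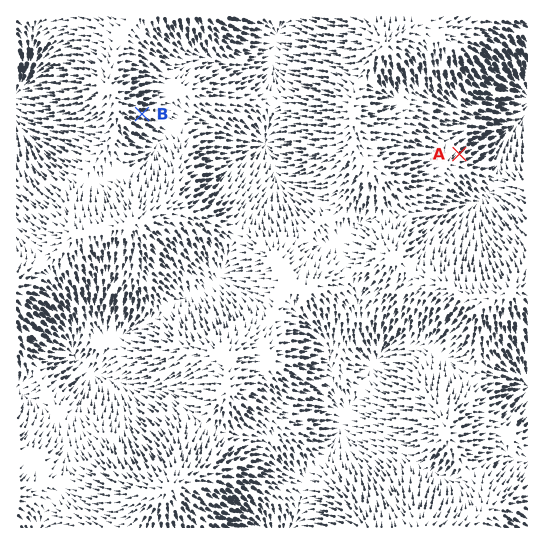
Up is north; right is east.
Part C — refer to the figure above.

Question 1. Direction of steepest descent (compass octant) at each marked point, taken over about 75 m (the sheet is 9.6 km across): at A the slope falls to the NE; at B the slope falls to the E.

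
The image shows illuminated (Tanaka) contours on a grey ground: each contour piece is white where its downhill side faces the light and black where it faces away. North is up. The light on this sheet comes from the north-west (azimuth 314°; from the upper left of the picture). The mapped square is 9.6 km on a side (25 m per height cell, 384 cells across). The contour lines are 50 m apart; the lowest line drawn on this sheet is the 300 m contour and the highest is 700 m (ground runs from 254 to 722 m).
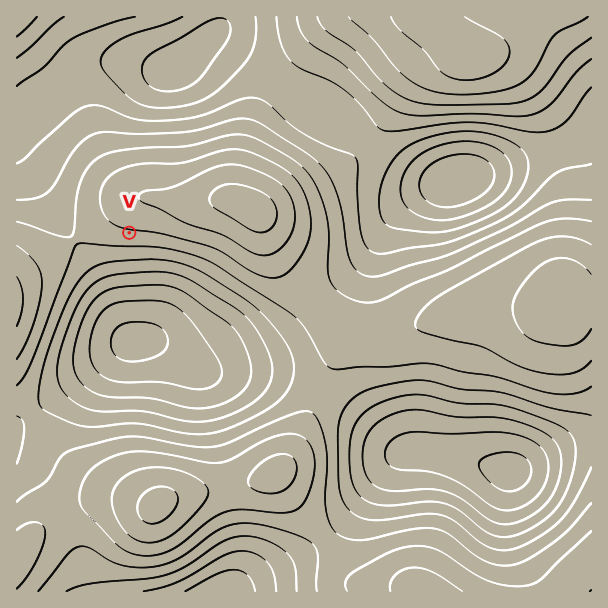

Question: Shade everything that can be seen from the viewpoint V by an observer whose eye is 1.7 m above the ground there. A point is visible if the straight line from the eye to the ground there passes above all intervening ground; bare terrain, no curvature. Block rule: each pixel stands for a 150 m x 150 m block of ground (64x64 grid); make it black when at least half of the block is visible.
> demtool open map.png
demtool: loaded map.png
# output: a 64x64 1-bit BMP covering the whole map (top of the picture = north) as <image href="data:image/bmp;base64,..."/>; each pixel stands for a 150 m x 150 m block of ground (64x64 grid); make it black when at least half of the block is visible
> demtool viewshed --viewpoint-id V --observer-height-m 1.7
<image width="64" height="64" href="data:image/bmp;base64,Qk0+AgAAAAAAAD4AAAAoAAAAQAAAAEAAAAABAAEAAAAAAAACAAATCwAAEwsAAAIAAAAAAAAA////AAAAAAAAAAAAAB//+AAAAAAAP//8AAAAAAA///4AAAAAAD///8AAAAAAH///4AAAAAAf8P/wAAAAAA/gP/gAAAAAD4AP+AAAAAAAAAf8AAAAAAAAA/wfgAAAAAAA///8AAAAAAD////gAAAAAP////gAAAAA/////gAAAAB/////AAAAAH////8AAAAAf////4AAAAB/////gAAAAH////+AAAAAf////8AAAAB/////wAAAAH/////AAAAA/////+AAAAD/////4AAAAP/////gAAAA//////AAAAD/////8MAAAP//////8AAA//B////gAAD/wD//+AAAAP/AH//AAAAA/8Af/AAAAAD/wA/4AAAAAP/AD/AAAAAA/8Af4AAAAAD/wB/gAAAAAP/gP+AAAAAA//D/4AAAAAD+P//AAAAAAMAP/8AAAAAAAAD/wAAAAAAAABgAAAAAAAAAAAAAAAAAAAAAAAAAAAAAAAAAAAAAAAAAAAAAAAAAAAAAAAAAAAAAAAAAAAAAAAAAAAAAAAAAAAAAAAAAAAAAAAAAAAAAAAAAAAAAAAAAAAAAAAAAAAAAAAAAAAAAAAAAAAAAAAAAAAAAAAAAAAAAAAAAAAAAAAAAAAAAAAAAAAAAAAAAAAAAAAAAAAAAAAAAAAAAAAAAAAAAAAAAAAAAAAAAAAAAAA=="/>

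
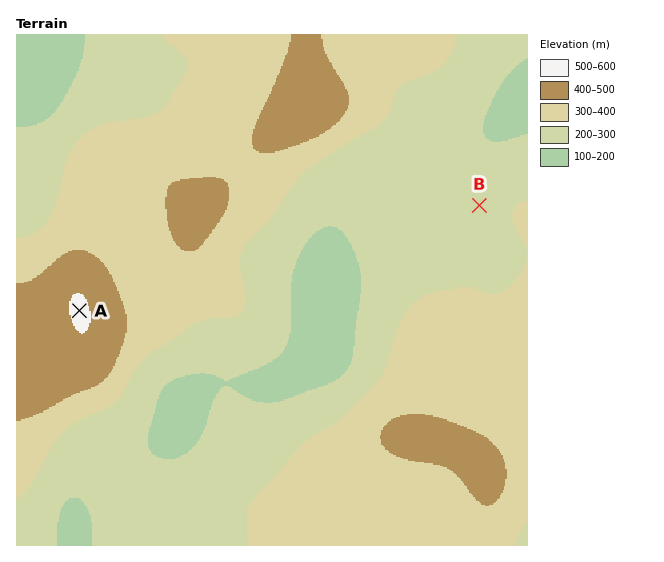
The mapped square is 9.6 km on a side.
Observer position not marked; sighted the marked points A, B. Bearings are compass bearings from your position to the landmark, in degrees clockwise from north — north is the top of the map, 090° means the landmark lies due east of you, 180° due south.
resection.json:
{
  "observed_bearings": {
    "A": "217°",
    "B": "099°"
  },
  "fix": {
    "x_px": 193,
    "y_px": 160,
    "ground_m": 370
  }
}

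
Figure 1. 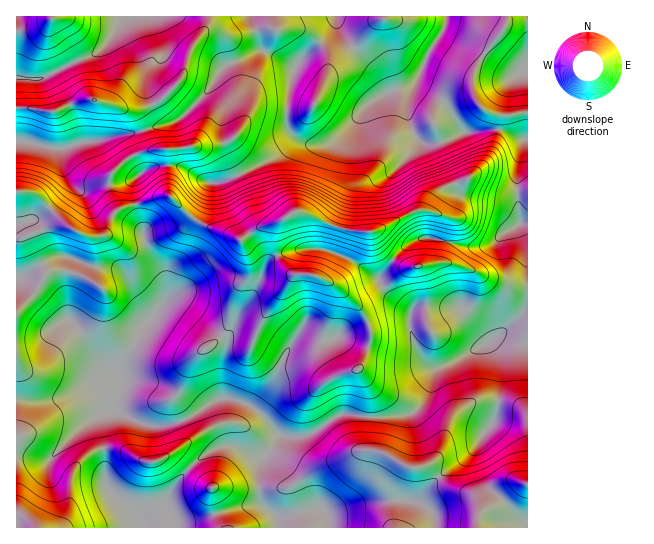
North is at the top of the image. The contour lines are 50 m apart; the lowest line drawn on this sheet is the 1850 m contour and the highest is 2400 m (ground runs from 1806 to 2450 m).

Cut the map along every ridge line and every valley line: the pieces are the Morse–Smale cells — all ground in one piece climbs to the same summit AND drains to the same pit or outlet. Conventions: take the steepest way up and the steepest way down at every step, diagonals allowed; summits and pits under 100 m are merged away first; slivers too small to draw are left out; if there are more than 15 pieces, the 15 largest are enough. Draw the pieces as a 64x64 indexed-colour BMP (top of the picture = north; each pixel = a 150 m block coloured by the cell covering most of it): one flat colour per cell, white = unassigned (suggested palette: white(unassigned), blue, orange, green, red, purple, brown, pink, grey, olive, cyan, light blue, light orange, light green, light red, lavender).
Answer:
<image width="64" height="64" href="data:image/bmp;base64,Qk12CAAAAAAAAHYAAAAoAAAAQAAAAEAAAAABAAQAAAAAAAAIAAATCwAAEwsAABAAAAAAAAAA////ALR3HwAOf/8ALKAsACgn1gC9Z5QAS1aMAMJ34wB/f38AIr28AM++FwDox64AeLv/AIrfmACWmP8A1bDFAEREREREREREVVVVVVVVVVVXd3dyIiIiIiIiIiIiIiIiREREREREREFVVVVVVVVVVVJ3d3IiIiIiIiIiIiIiIiJEREREREREERFVVVVVVVVSIiIiIiIiIiIiIiIiIiIiIkREREREREERERVVVVVVVVIiIiIiIiIiIiIiIiIiIiIiREREREREERERFVVVVVVVIiIiIiIiIiIiIiIiIiIiIiJEREREREERERERVVVVVVUiIiIiIiIiIiIiIiIiIiIiIkREREREQREREREVVVVVVSIiIiIiIiIiIiIiIiIiIiIiRERERERBERERERFVVVVVIiIiIiIiIiIiIiIiIiIiIiJEREREREERERERERVVVVVSIiIiIiIiIiIiIiIiIiIiIkREREREQREREREREVVVURIiIiIiIiIiIiIiIiIiIiIiRERERERBERERERERERERESIiIiIiIiIiIiIiIiIiIiJEREREREEREREREREREREREREiIiIiIiIiIiIiIiIiIkREREREQREREREREREREREREREiIiIiIiIiIiIiIiIiRERERERBERERERERERERERERERIiIiIiIiIiIiIiIiJEREREREERERERERERERERERERERERERERIiIiIiIiIkRERERERBERERERERERERERERERERERERESIiIiIiIiERERREREERERERERERERERERERERERERERIiIiIiIiIRERERFERBERERERERERERERERERERERERESIiIiIiIhERERERERERERERERERERERERERERERERERIiIiIiIiEREREREREREREREREREREREREREREREREREiIiIiIiIREREREREREREREREREREREREREREREREREREiIiIiIhEREREREREREREREREREREREREREREREREREREiIiIiEREREREREREREREREREREREREREREREREREREREiIiIRERERERERERERERERERERERERERERERERERERERIiERERERERERERERERERERERERERERERERERERERERERERERERERERERERERERERERERERERERERERERERERERERERERERERERERERERERERERERERERERERERERERERERERERERERERERERERERERERERERERERERERERERERERERERERERERERERERERERERERERERERERERERERERERERERERERERERERERERERERERERERERERERERERERERERERERERERERERERERERERERERERERERERERERERERERERERERERERERERERERERERERERERERERERERERERERERERERERERERERERERERERERERERERERERERERERERERERERERERERERERERERERERERERERERERERERERERERERERERERERERERERERERERERERERERERERERERERERERERERERERERERERERERERERERERERERERERERERERERERERERERERERERERERERERERERERERERERERERERERERERERERERERERERERERERERERERERERERERERERERERERERERERERERERERERERERERERERERERERERERERERERERERERERERERERERERERERERERERERERERERERERERERERERERERERERERERERERERERERERERERERERERERERERERERERERERERERERERERERERERERERERERERERERERERERERERERERERERERERERERERERERERERERERERERERERERERERERERERERERERERERERERERERERERERERERERERERERERERERERERERERERERERERERERERERERERERERERERERERERERERERERERERERERERERERERERERERERERERERERERERERERERERERERERERERERERERERERMRERERERERERERERERERERERERERERERERERERETMzMzMzMRERERERERERERERERERERERERERERERERERMzMzMzMzMzEREREREREREREREREREREREREREREREREzMzMzMzMzMzMxERERERERERERERERERERERERERERETMzMzMzMzMzMzMxERERERERERERERERERERERERERERMzMzMzMzMzMzMzMREREREREREREREREREREREREREREzMzMzMzMzMzMzMzERERERERERERERERERERERERERETMzMzMzMzMzMzMzMxERERERERERERERERERERERERERMzMzMzMzMzMzMzMzMRERERERERERERERERERERERERFmZjMzMzMzMzMzMzMxEREREREREREREREREREREREREWZmZjMzMzMzMzMzMzMRERERERERERERERERERERERERZmZmZjMzMzMzMzMzMzMRERERERERERERERERERERERFmZmZmZjMzMzMzMzMzMzMREREREREREREREREREREREWZmZmZmYzMzMzMzMzMzMxERERERERERERERERERERERZmZmZmZmMzMzMzMzMzMzERERERERERERERERERERERFmZmZmZmZjMzMzMzMzMzMREREREREREREREREREREREWZmZmZmZmMzMzMzMzMzMxERERERERERERERERERERER"/>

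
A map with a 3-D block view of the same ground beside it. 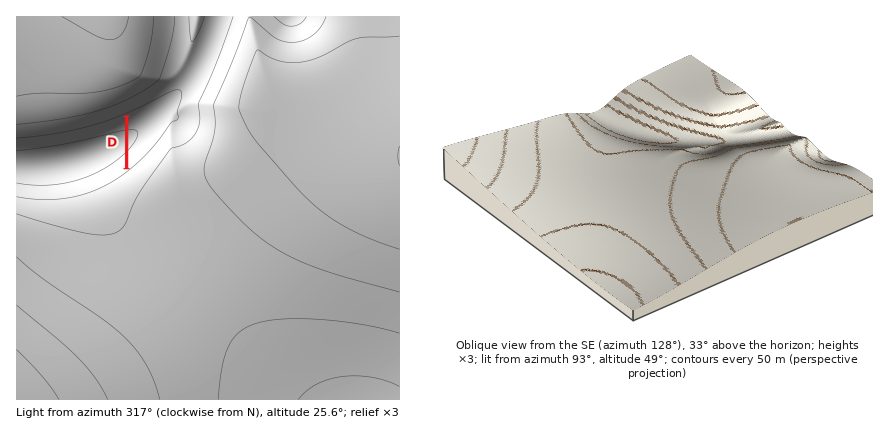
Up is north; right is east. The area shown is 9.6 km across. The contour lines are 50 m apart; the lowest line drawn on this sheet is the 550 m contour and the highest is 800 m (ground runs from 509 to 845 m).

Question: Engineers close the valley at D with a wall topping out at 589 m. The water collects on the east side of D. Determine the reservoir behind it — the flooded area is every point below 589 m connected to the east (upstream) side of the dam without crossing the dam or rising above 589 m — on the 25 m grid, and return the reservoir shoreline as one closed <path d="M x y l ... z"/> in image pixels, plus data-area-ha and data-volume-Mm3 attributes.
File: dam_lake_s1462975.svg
<path d="M170 100l-12 2-30 14 0 50 17-14 20-26 6-12 2-8-1-4-2-2z" data-area-ha="101" data-volume-Mm3="19.38"/>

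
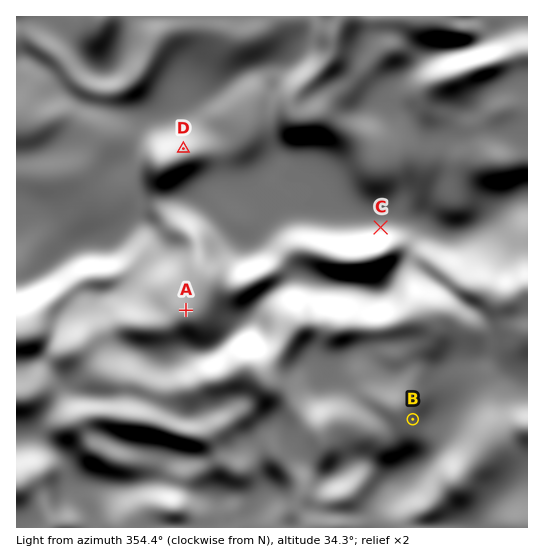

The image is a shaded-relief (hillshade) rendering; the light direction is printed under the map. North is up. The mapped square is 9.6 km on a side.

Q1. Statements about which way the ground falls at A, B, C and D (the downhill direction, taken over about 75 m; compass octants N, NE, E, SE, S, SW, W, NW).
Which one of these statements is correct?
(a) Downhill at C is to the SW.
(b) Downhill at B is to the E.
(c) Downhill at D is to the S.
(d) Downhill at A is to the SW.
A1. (b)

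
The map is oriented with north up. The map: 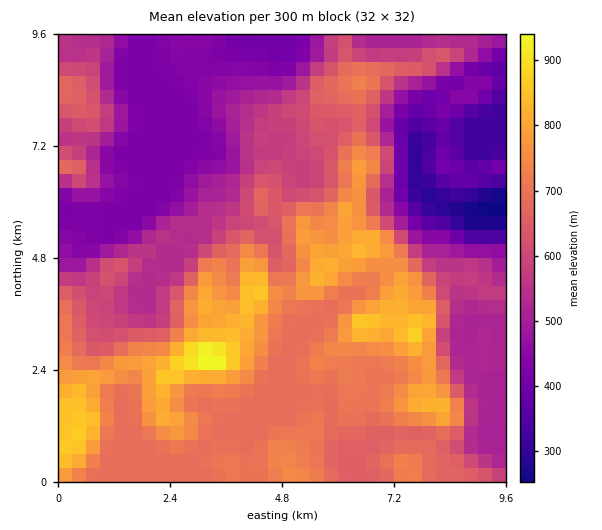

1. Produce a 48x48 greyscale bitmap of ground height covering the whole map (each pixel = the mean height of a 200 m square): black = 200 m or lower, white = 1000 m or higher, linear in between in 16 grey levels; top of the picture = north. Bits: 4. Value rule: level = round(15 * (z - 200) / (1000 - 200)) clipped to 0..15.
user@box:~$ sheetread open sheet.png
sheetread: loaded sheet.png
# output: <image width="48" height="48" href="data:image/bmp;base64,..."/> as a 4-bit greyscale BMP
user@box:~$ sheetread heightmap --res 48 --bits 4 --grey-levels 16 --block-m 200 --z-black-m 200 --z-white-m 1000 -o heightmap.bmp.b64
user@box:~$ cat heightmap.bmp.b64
<image width="48" height="48" href="data:image/bmp;base64,Qk32BAAAAAAAAHYAAAAoAAAAMAAAADAAAAABAAQAAAAAAIAEAAATCwAAEwsAABAAAAAAAAAAAAAAABEREQAiIiIAMzMzAERERABVVVUAZmZmAHd3dwCIiIgAmZmZAKqqqgC7u7sAzMzMAN3d3QDu7u4A////ALqpmZmZmZmZmaqZmqqqmZmZmaqpmZmYh8u6mZmZmZmZmamZqqqqmZmZmaqpmZmIdszKmZmZmZmZmqmZqqqqmZmZmaqpmZh2ZszLqZmZmZmZmZmZqqqqmZmZmZmZmYdmZszMqZmZmqqpmZmZqqqqmZmZmZmZmIdmZszcuZmZq7uqmZmZmZmqmZmZmZmZmpdmZszMupmau7uqmZmZmZmqmZmZmaqqu7hmZszMupmby7qpmZmZmZmamZqZmqu7zLhmZszMqZmry6qZmZmZmZmZmZqZqqvMzKhmZszLqZmry7qZqqqZmZmZmZqZqqvMu5dmZrvLuqmrzMuqqqqpmZmZmaqpmqq7uoZmZru7u7qrzdzMzLuqmZmaqaqpmaqruXZmZrqqq7u7zN3e7ty6mZmqqqqpqqqruXZmZqqZmaq7u83u7ty6qZmaqqqqqqu7qGZmZqmYiJmqqrzd3dy7qZmZqqqqu7zLl2ZmZqmYiIiZmavMzMy7qZmZmru7u8zcl2ZmZqmIiIiHeJq7vMzLqZmZmbzMzMzcp2ZmZqmId3d2d4q7u7zLqpmZmazMzMzMqGZmZpmId3dmZ4q8y7zMuqmZmZq7vMu8qGZmZpmHd3ZmZ4q8u7vMuqqqmZmqvMu7qHZnd4iHeHZmZ4mruqvduqq7upmaq7u6l3d3d3d3iHdmZ3ibuqvNupq8y6qqq7u5h3d3dmZniId2ZmeKuprMqZq8zLuqqruod3d3ZlVWeIh2ZmZ5qpq7mJmry7u7qqqHZmd2ZVVFVmd3ZmZomZq6mJq7u7zLu6l2ZmVVVVVERFVndmZmeJmpiJq7u7zMy5dlVVRERERERERWZ2Zmd4iIiJq7qru7uoZUREMiIkRERERFZnZmd3iIiJq6qru6mGVDMyIRIUREREREVWZmd3eIiJqqq7uphlQzIiEREURERERERFVmZneJmImZmrupdlQyIiEREUVVVEREREVWZmeJmIiIiaupdUMiIiIhEVZmVUREREVVZmeImHd3iJq5dkMiIjMyIniHZVRERERVZmZ4iHd3iJq6hkIiM0RDM5mXVURERERVVVZ3iHd3iKu6l0IjNEM0RJmGVERERERERFZ3d3d3iJq7l0IjREMzM3d2VURERERERFZ3d3d4iJqql0IiNDMiInd3ZURERERERVZ3d3d4iImpdkIiMzIiInd3dlRERERERVZ3d3eIiImYZUMjMzIiIniIh2VEREREVWZnd3eIiIiYZUMzRDIiIoiIh2VEREREVWZnd4iIiIiYdUQ0REMyIpmYhlRERERFVWZmd3eImZmYdlRDRERDMpmYdlRERERFVVZmZneJmZqph1VEREVUM5mIdURERERFVVVVVWZ4mZqqmGZVRERVQ4iIdUREREREVVVVVVVoiZqqmYd3ZUREQ3d3dURERERERERERERWeJmZmZmYh2VEM3d3dURERERERERERERFZ4iHeIeIiIdlRGZmZlREREVURERERERFZ4dmZmZnd3dmVXdmZlRERFVVRERERERFZ4dmZmZmZmZmVQ=="/>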